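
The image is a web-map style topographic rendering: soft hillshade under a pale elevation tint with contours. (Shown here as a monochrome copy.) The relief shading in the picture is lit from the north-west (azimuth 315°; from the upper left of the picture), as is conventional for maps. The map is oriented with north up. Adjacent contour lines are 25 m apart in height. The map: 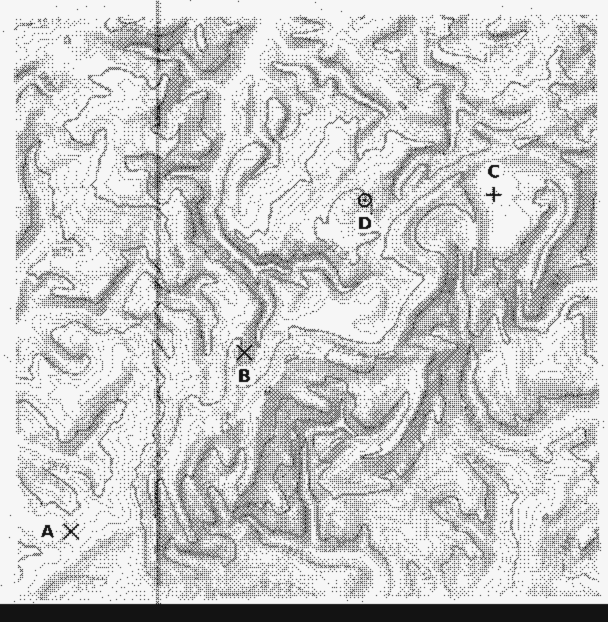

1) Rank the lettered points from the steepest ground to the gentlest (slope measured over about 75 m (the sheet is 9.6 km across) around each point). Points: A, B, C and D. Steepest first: B D A C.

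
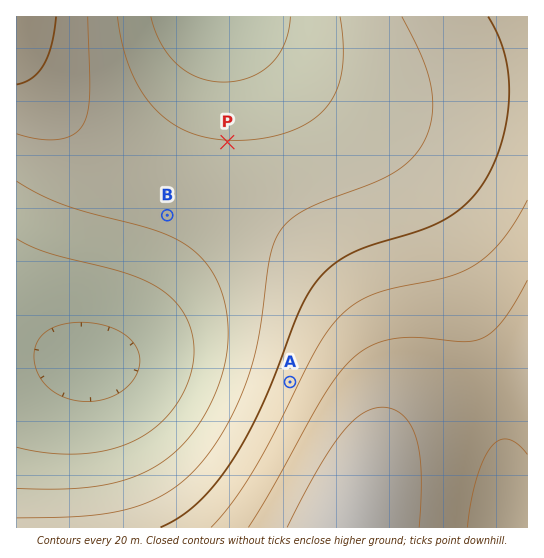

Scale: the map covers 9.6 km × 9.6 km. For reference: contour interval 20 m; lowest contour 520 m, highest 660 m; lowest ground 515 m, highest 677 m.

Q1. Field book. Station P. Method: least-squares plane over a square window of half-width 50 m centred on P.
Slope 1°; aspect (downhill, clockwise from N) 3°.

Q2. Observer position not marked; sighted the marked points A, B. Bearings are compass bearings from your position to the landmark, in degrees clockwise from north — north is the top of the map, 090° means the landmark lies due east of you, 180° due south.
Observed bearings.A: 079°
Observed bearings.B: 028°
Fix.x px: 54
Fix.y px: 428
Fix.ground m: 530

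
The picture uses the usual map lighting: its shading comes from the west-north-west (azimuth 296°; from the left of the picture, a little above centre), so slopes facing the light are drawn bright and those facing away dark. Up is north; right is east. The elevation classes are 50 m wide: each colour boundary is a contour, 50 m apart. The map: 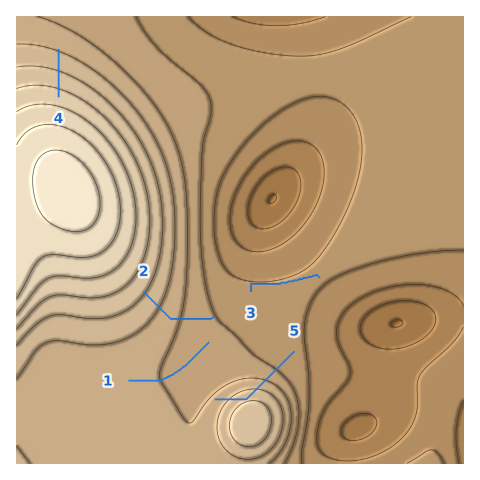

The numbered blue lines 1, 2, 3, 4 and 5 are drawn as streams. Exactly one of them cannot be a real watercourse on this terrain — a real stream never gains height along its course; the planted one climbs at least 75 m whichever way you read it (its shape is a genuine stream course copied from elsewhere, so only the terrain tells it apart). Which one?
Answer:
5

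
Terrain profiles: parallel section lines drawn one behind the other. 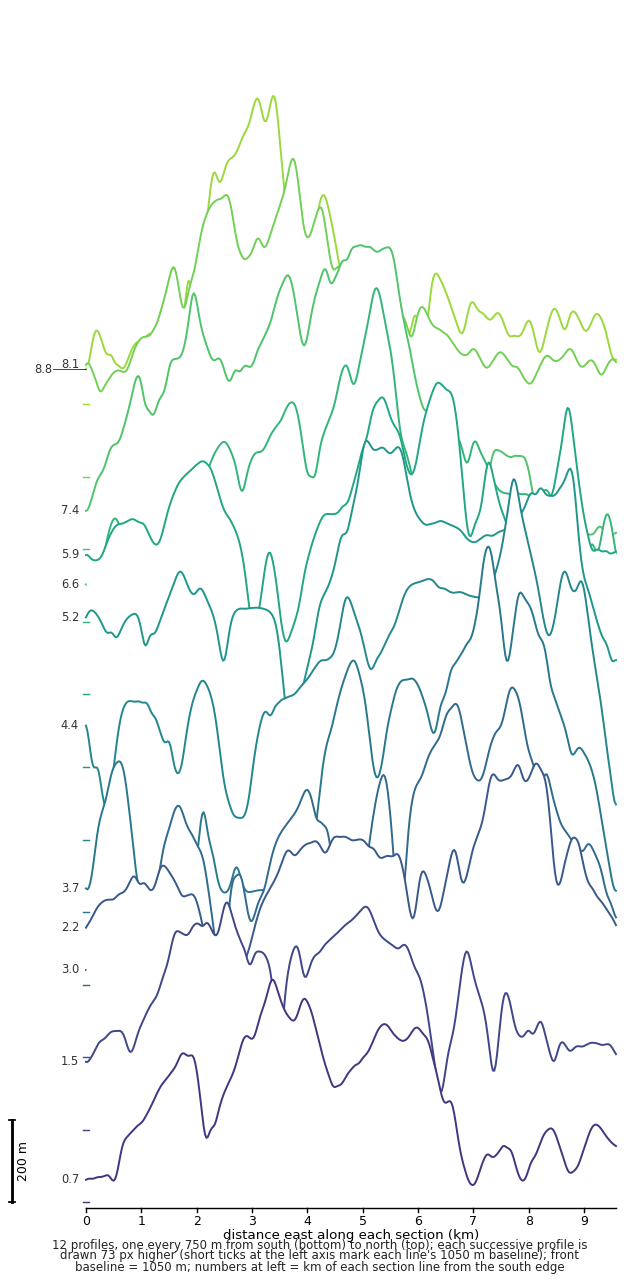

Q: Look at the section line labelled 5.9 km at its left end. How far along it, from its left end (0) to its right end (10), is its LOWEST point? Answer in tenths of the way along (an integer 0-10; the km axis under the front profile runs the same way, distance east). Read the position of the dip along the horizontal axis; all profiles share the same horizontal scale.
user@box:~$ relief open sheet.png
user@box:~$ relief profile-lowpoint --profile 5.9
4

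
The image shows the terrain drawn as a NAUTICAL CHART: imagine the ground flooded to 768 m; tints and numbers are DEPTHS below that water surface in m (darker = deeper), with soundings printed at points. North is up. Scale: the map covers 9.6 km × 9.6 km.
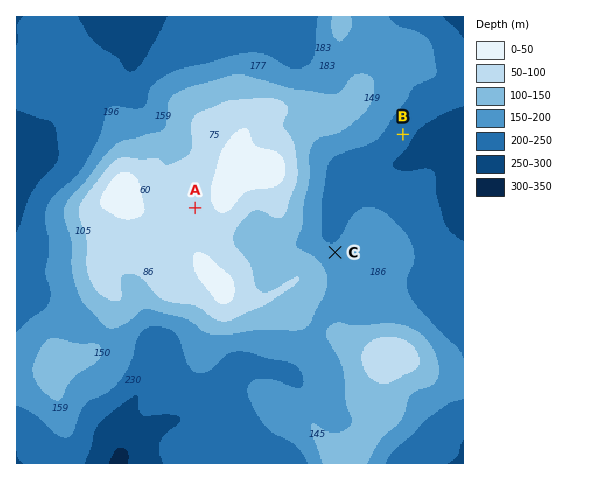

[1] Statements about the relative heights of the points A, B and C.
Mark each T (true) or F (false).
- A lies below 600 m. F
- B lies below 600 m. T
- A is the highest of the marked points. T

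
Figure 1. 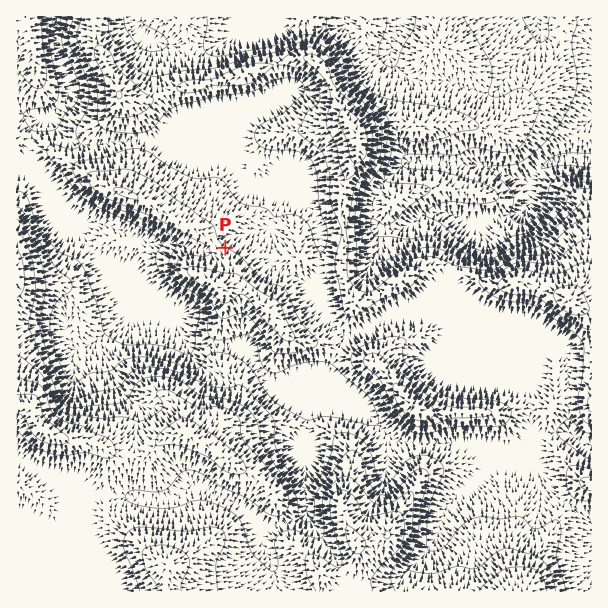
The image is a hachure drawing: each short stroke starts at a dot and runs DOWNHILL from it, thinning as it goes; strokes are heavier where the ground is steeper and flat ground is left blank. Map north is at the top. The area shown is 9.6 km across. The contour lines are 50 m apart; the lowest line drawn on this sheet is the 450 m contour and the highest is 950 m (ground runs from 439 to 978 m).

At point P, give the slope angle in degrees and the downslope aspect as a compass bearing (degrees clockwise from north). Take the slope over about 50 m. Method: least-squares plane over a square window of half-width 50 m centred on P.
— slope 8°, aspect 31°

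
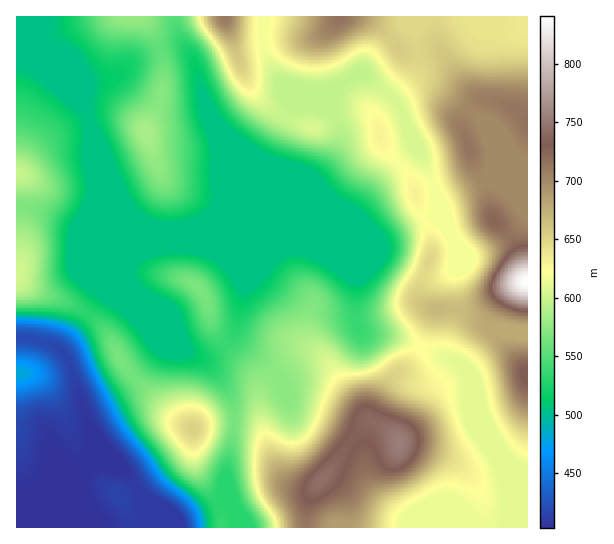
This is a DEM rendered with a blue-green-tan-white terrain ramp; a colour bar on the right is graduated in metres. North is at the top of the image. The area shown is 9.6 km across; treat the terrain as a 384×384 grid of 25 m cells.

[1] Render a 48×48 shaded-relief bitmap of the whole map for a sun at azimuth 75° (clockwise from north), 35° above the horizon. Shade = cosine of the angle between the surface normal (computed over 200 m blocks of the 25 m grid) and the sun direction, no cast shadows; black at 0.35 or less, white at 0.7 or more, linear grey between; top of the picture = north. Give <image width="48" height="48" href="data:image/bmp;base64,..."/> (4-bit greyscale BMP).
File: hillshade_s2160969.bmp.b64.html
<image width="48" height="48" href="data:image/bmp;base64,Qk32BAAAAAAAAHYAAAAoAAAAMAAAADAAAAABAAQAAAAAAIAEAAATCwAAEwsAABAAAAAAAAAAAAAAABEREQAiIiIAMzMzAERERABVVVUAZmZmAHd3dwCIiIgAmZmZAKqqqgC7u7sAzMzMAN3d3QDu7u4A////AKqqqqmZmqqXIVmpQAJquprN26qqqqqqqqqqqpmZqqqVImmWIBN5qprNy6qqqpmqqqqqqpmZqphjFIqEATV5qqrMy6qqqZmqqqqqqZmaqYUxN6pyAld4qqu7qquqmZq6qqqqqZmqqFISWsphFHh4mrupmbu6maq6qqqqmZqqhjETe9pSJYmHiruoibzLqqu6qaqqmaqpYxAUjNtjN6qGeKuoib3cy7uqmaqqmqqXQgAljNx0WLuWV5qYib3u3Muph6qpmql0IRJGnO2FasuWRXmYib3u7bqYd6qpmqhTESRnrf2We8uGRGeZms3u7bqGZqqpqpdCI0Z5rf2ni8qGVFaavN3u3Kl1VqqZqoUyNWiJve2Xm7qGVVac3d3dy6lkRZqqunQiR4mavduHmqmHZmes3cy7u6hTRaq8ymITaaqrvLl4mqmHd4mru7u7u6hDRbvNyEElm8u7u5h4mpmIiKqpmru7updDVrzdtyE3vdy6qYiJmZmIisyoebu7qYZEaLvLlRFZzcuql4iZiImJm92oeJqqmHVXmqqoYyN73bqpd4qYiImZvNyod3iZh2aJqoh2VEac26qoZ5uoeJmqvMuXZVaIh3iamWZlVnm8uqqXV6y5iJmqvMqGVFaJmImYd3d4iavLqqqWV725iJmavMqGRFeJqYdlVZmrvMuqqph1ac3KiIiJvMuGRGiqqXVDNKvN3LqqqYdni926mIiKzcuWRGmrqWQiRbze26qqmHeJvNyqmYibzLqYU0eruWMSRrzu2qqqmYmavMuqqZmru6qpdDWcuoQiV7ze2qqqqpqqu6qqqqqqqqqqhCOMyoU0aLze2qqqqqqqqqqqqqqqqqqqhSN7uWRGibveyqqqqqqqqqqqqqqqqqqpdCSLp0NYqrvNy6qqqpmZmqqqqqqqqqqYUzaalTR6u6u8y6qqqYiaqqqqqqqqqqmGQ0iqhDWbu5qrzLqql2iau6qqqqqqqph1RGmqdEerqpms3bqpdmirzLqqqqqqmHdmVXq5ZGiqqqrM3bqpZWm8zLqqqqqql2ZmZoqnVXmqqrzN3bqYVXq8zLqqqqmYdlZ3eJqWRYqqqrzMzLqWVorMzLqqqZh2ZmZ3ibqFNYqqqbzMzLqFVpvMzLqph2Zmd3d4m7p0Npuqmbu7vLl1V6vM3KqXZWZnmZd4q7lTR6upmLu7vLhlaKvN3Kl1VXiJqph4u6dDWaqpiKq7u6hmeavN25dEV5mqqpiJu5ZFeaqYmaq7uph3iZrN23Q0eqqqqZiauoZWiZmZmqu7qpiIiIrN2mImm7qqqZmaqXZ3iJmqqru6qpmZh3nNyEE4vLmZmZmph3eIiJqqqqqqqpmZh3nNxyBK3KiImqqYd4iYiauqqqqqqZiZl3nNpRFr24d4mqqXZ5mZmruqqqqqmYiJmInMgwKMynZnmruXaKqZq7qqqqqZmHeJiIq6YQStyXZ3iruYiaqaq6qqqqqZiHeImau4MBbOyXd3iauqqqqaqqqqqqqZh3d4maumECjfyXd3eJu7u6qqqqqqqg=="/>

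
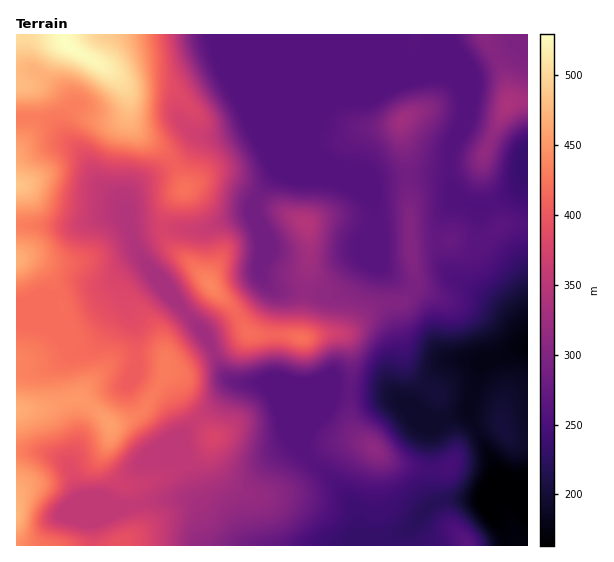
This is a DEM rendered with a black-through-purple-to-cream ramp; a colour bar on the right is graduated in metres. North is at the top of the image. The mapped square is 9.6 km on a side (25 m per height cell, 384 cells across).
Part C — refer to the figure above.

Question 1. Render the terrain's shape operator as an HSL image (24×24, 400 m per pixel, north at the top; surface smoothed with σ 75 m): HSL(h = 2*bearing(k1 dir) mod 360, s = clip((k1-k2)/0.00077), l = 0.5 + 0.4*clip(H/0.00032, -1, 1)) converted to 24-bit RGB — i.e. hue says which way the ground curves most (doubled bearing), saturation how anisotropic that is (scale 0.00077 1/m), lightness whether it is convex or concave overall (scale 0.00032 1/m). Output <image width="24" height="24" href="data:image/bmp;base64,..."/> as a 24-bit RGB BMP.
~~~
<image width="24" height="24" href="data:image/bmp;base64,Qk32BgAAAAAAADYAAAAoAAAAGAAAABgAAAABABgAAAAAAMAGAAATCwAAEwsAAAAAAAAAAAAAPuY4NMHqoHLjUyTMpo7JxaC9ooSQiGZ0blJ3lIhgfF9OgHVKjpVMYnZMXXlUYHdig4NmcYVeW4R8iWGaktKs2PPjXAaYfJqN7MeZDicMQ0wdd3tcTHM4kJg7rmplpm2Zc2WNknmKgnCUkI2gmJihfoScc5CfXWGLi3l1kZGCXIFqQIxnqeh8ZBoncTdqmINq1JWiz57fFUl/aG81ZZFGca2LmpFYf25Wfn5mgoZtbZ6YhpirnJevjoysgmGXdEllioFZhZRSeH9kh3lS19kiHkxCbX9/gH56kbKRvm+UaxyM0ISwNdEkM3ZannCYo3Spo22ViaRxUKNhT454kYxzk1RsgDldi115pnFsi9GcV5jQb2vM59DPS2u1RS9rlI1LhHUqakIpOl1folGV9t/RG1I6L2c5aGt9p2SUw7OffqluP3ZlV1Fygk2BmnWqeXOvzurnzfPuMDCjT0CB582/rSe1ejyQkr22n3+ij4WlVFaMQI6Q8O7W4HzoPJ6CJlgxQq96qabG2brLUn+vSz1zbn2BXISUhryTluakpz1eUiRBXWlHjrs4kSWFkLmrdY+ZlI3CmoG7knG8d9jEZrOix07M4ZLLonS7Fs5RMsWrv6HHyi68a1B9f4B/WHl4wNdyZI00UyU0dFFil4hxapdjUV57o6eHjHCBfXpXZWuNjH2lv5CGaGtBNlVYzXl9s42s3fPQCigpLiQFVD0WeGNJdXcsVXpU18Jbi3hFVzRYVKJUdaeanICcVW2HjJaBlYKSe4xzZIdkWXNSmolgvYWmOEZ/sLF4pdKr6sG1MgAz73QqN0cRKR0K5PwZBS4Knc8TZ5I7QE92msWBQm9mgXhZcHZbaIlghpB1jneRjmt+i310ZZh+eZZ6VkuUir6SuuazXw1UWQRs79zm2M3+y9P/1tv1qZT/0PL5U2G6OWF1tcFtSDFNjIdGU3tHYJFWZ31bfnZqgHV1h6V/aoyNfn1uYVhzht6RxylHMwAcKIoqt/y/ec7xa4Tg15y4rUra2n/K5l/QfEmst6SFQDt9nrSpgqmvZpmUZ2x1ZoFWdoJxlLCBY2B1fm2Ae7+UfcI3MwAj0EeAzP/hnP7ONxM8NiARkHQYY1Qsho5OlHKsm3nL0Jm/ZIzFip+8pHOKfGVwZG10Y6deUZpql5djbn9fW5d/hL5vPw0uWBFe0vng7vrQKT4UIwsom26Hs6J5ZrqRaaWjclR+bThU0a5rXaSHc0hZoG9vkoORZ2SFwbLTeqK7bnu+q5vAdKqfbildeByOvvvzkdnR8rm3tkXXESRPgVJs0cF9ZrBOWVBFdFZbTTty3uiwcD6DcoiUf4SZmH+GdmiEm4dRsbNVPV5OkYpeplhwWCh4eMqLX60sVlskkdRN6F+wOBFYfEBPydybqa5xRlVpZXl+Ojp05+qrP0OGnZiqZWKXsIKce3adh4o6j75LR3p3VHtWdl9bST9wu3dhpmVAea5HVtwhRBk4RCCNxuvw2+Tw0Z7gdGG/VlKQRESF4uSqTGJ6doZlflxtf556f32hr7/PqbWJSHd6W1h2dVleQUxgbHSh2cfVz77Rq7eENUhlGLKdUbw3bF8omE4sjTxMelx9VHWPycuIjGONb0txo3RBQKs3YHdshqK12bDPjVS0WDJhhWFMVV9BMIM1cMtpu5u11a/KgKDKKzN/clhNfntlgHpsgHpxdV1uhYZZrbxkZm+DUjCG4qqhWNJiOlRspqpsgXpJky9VaiZcqXZmdrGOauO7YMyndYhVsMSCjlefYydtf3+Af3+AimuGkXN9cV59oYVdnr1zXoNrI0dx5Ka967GQGi80pF1Ul1RwjTyYbnzLrabMteC3Ys6fYS1itJxGft5vRBtUfGR+f3+Af3+AanSGjX+haVm/zaHZxLaXeotvMnF2Ik5r/9HMSSlecXsyWo9FT4+KbT1TpX9E3u2mPYVtNy1uyvTVi1DEWh1mf3+Af4B/f3+AcYJ+X5RdN31mWce878zs1rjgQT2hGS1X7sy/y5jsmJ/OuGirTyo7bEs3gt6O0evGXkKfTs3EhdF6RhBEfmN+gIB/gIB/gIB/f4B/f4B+eX95Pnk4VXYjq3Yzk0NyJjBdqdtzg7OOZkQ7nTRJVFG4t/TxsNzUvbqLi1mSYcV8hj58WSdkf3+AgIB/gIB/gIB/gIB/gIB/gIB/f4B/f4B9f4B5gHl8WChdguNpf3VdWk+8j5vFm+C/RKFWnYBLr5ZdlZRvh69UMR9AZVZ6f3+AgIB/gH9/f4B/f3+Af4CAgH9/f3+Ain16eoCBcEOHfYLMdLh1f25y"/>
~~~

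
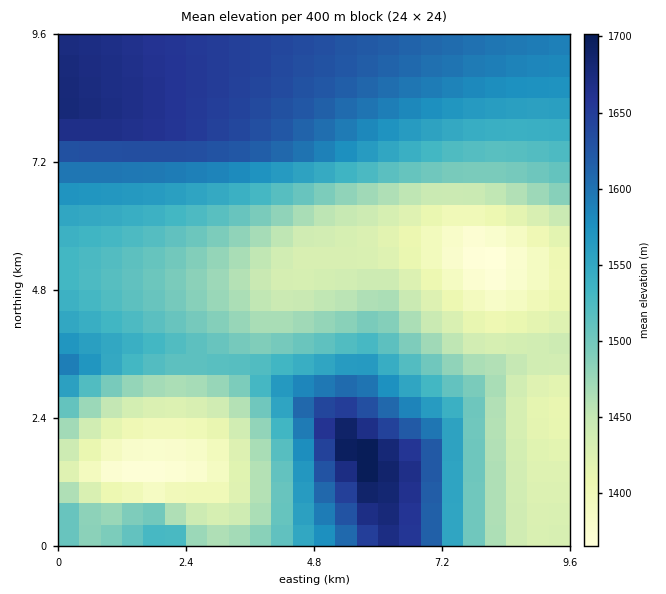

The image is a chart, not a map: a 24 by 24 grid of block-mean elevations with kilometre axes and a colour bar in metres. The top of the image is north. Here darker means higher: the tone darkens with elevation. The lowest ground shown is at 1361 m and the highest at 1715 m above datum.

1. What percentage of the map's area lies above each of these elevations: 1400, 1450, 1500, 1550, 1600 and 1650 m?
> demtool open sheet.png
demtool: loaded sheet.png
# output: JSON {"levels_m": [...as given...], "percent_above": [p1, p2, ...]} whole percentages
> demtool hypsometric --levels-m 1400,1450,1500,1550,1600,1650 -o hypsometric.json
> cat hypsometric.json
{"levels_m": [1400, 1450, 1500, 1550, 1600, 1650], "percent_above": [93, 74, 57, 38, 23, 10]}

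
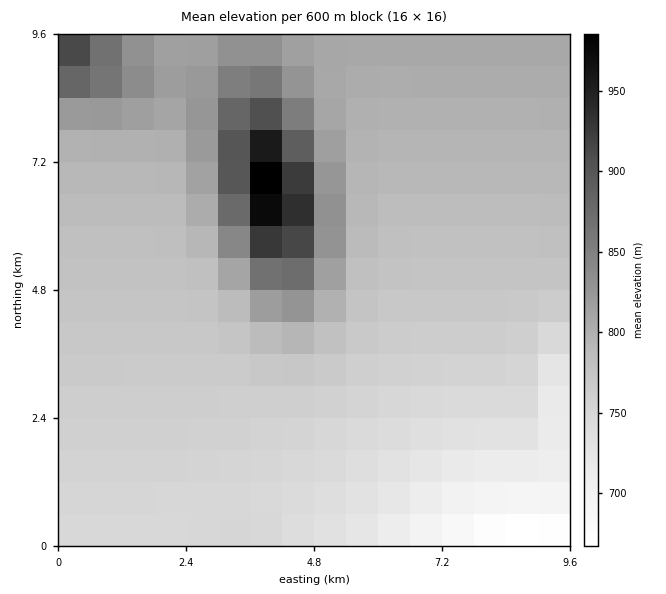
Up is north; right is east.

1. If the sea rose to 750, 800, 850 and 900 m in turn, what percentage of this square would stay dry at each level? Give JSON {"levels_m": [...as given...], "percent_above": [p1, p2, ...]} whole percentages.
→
{"levels_m": [750, 800, 850, 900], "percent_above": [80, 27, 8, 4]}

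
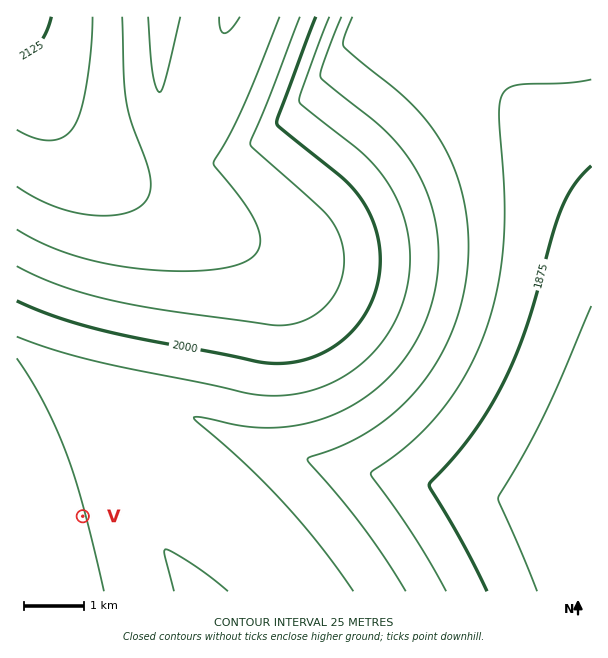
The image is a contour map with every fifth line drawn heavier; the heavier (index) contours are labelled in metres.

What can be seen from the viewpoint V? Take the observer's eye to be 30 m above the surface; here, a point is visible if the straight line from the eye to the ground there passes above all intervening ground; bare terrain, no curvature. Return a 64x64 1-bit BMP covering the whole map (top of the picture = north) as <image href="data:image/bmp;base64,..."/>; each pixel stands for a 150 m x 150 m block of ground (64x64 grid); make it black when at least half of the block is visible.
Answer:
<image width="64" height="64" href="data:image/bmp;base64,Qk0+AgAAAAAAAD4AAAAoAAAAQAAAAEAAAAABAAEAAAAAAAACAAATCwAAEwsAAAIAAAAAAAAA////AAAAAAD/////8AAAAP/////gAAAA/////8AAAAD/////wAAAAP////+AAAAA/////wAAAAD////+AAAAAP////wAAAAA/////AAAAAD////4AAAAAP////AAAAAA////4AAAAAD////AAAAAAP///4AAAAAA////AAAAAAD///wAAAAAAP//+A//wAAA///wf//AAAD//8P//4AAAP//n///AAAA//////8AAAD//////gAAAP/////+AAAA//////wAAAD/////+AAAAP/////4AAAA//////AAAAD/////8AAAAP/////gAAAA/////+AAAAD/////wAAAAP////+AAAAA/////wAAAAD////+AAAAAP////wAAAAA////8AAAAAD////AAAAAAP///gAAAAAA///4AAAAAAD//+AAAAAAAP//gAAAAAAA//4AAAAAAAD/+AAAAAAAAP/wAAAAAAAA/8AAAAAAAAD/gAAAAAAAAP8AAAAAAAAA/gAAAAAAAAD8AAAAAAAAAPgAAAAAAAAA+AAAAAAAAADwAAAAAAAAAPAAAAAAAAAA8AAAAAAAAADwAAAAAAAAAOAAAAAAAAAA4AAAAAAAAADgAAAAAAAAAOAAAAAAAAAAwAAAAAAAAADAAAAAAAAAAIAAAAAAAAAAAAAAAAAAAAAAAAAAAAAAAA=="/>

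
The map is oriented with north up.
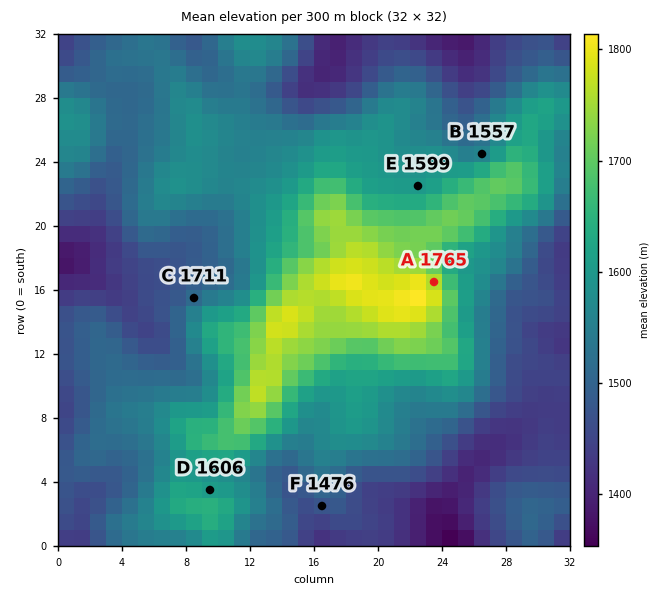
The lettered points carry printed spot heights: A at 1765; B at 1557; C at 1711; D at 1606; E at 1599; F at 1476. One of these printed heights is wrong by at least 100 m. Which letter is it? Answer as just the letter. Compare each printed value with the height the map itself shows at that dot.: C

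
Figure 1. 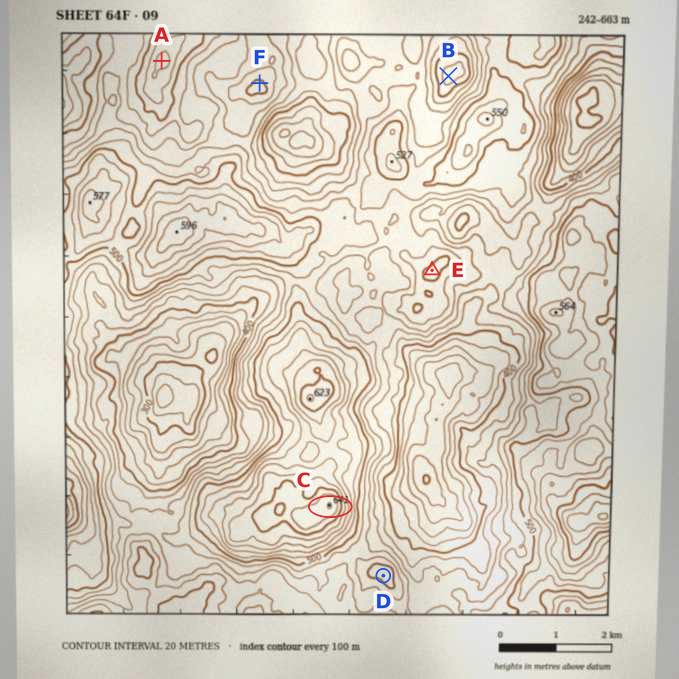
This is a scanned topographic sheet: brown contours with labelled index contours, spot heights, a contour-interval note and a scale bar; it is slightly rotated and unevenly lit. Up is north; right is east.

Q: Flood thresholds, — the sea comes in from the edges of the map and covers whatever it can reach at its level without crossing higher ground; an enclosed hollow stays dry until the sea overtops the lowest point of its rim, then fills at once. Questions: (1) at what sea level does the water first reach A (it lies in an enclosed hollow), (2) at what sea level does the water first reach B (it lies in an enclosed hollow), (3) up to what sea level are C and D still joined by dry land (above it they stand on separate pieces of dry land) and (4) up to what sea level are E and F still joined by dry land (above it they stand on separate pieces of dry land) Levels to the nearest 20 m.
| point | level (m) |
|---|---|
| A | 380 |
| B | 420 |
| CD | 480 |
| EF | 460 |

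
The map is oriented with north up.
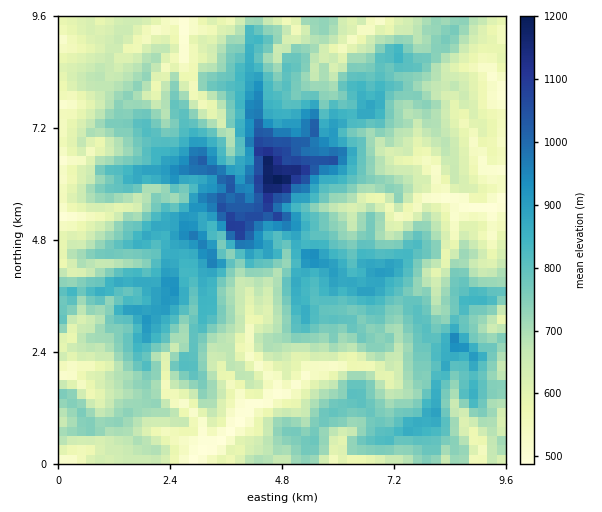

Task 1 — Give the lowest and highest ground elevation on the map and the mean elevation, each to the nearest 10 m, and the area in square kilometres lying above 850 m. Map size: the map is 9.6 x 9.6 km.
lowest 490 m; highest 1220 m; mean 730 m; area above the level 15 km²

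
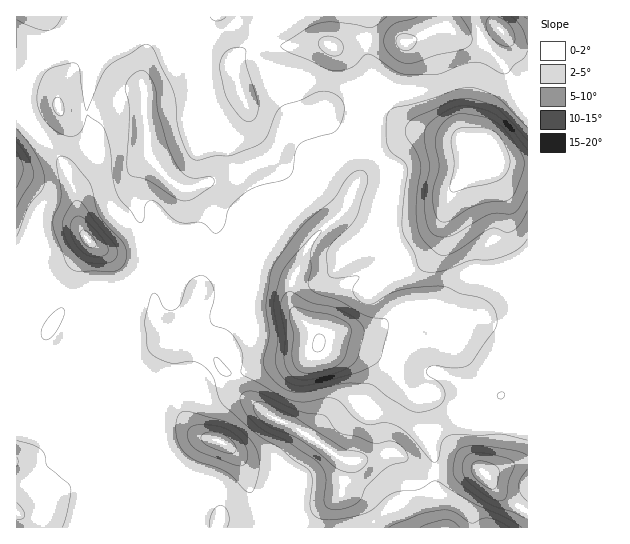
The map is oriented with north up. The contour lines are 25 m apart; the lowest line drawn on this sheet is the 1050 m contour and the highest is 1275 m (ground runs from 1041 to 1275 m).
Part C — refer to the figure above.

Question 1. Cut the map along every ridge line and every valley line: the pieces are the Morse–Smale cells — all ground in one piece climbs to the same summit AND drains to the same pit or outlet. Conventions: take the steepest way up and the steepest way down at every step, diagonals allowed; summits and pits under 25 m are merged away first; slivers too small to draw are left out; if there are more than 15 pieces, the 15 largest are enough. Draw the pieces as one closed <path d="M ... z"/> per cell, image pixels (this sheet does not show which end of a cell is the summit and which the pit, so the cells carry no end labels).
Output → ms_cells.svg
<path d="M369 105l-5 20-4 52-15 32-32 29-12 21-10 27 0 17 5 11 19 17 4 12 50 9 22 9 7 0 15-18 45 0 5-9 0-11 23 0 20 6 21-1 1-162-35-6-30-19-50-13-26-16z"/><path d="M106 356l-15 0-8 3-11 10-15 20-11 6-30 6 0 112 11 8 2 7 104 0 0-7 7-12 15-11 0-35 16-6 28-18 8-1-9-3-10-10-8-14-27-22-11-17z"/><path d="M159 16l-36 1-24 34-6 12-5 26-1 22 6 1 14-5 19-12 16 0 2 2 0 18 4 20 0 19 17 23 17 11 11 0 16-7 21-2 19-12 21-10 5-4 9-23 8-7-8-26-13-27 1-24-13-3-14 6-10 9-3 5 1 8-3-3-33 1-1-4-7-8-17-12z"/><path d="M493 16l-124 0-2 39 5 19 0 23 38 30 51 13 24 13 5 6 11 4 26 2 1-116-14-5-18-19z"/><path d="M362 104l-39 4-16 11-18 6-5 5-9 23-5 4-21 10-19 12-21 2-16 6 6 1 6 6 11 28-3 25-7 21 8 3 17 0 12-7 8-1 18 4 24 12 2-2 14-34 36-34 15-32 4-52 4-16-1-4z"/><path d="M486 323l-23 0 0 11-4 8-4 2-42-1-14 16-3 11 9 19 18 16 2 8 2 22 8 23 0 13 16 1 15-3 16 2 19 24 26 16 1-182-22 0z"/><path d="M326 343l-7 0-8 10-10 6-38 6-25 8-9 0-7-5-7 5 15 19 24 11 16 13 31 15 40 28 14 2 39-9 25 16 15 4 1-14-8-23-2-22-5-12-7-5-12-13-5-13 3-8-16-3-14-7z"/><path d="M138 93l-12 2-19 12-20 6 6 22-1 11-7 12-16 16 7 21 4 32 5 10 9 8 15 7 18 0 23-5 11 0 8 12 13-3 23 12 7-15 4-22 0-9-4-13-7-15-6-6-17 0-8-4-10-9-15-18-5-42 0-18z"/><path d="M17 107l0 266 19-20 17-31 13-15 16-2 20-6 13-1 0-21-4-16-26-24-5-10-5-37-12-28z"/><path d="M214 372l-18 14-11 19 0 10 4 10 9 10 29 10 12 12 6 14 4 18 12 24 1 15 37 0 6-9 36-25 6-21 0-11-46-31-31-15-16-13-24-11z"/><path d="M251 263l-8 1-12 7-17 0-8-3-7 26-11 23-19 20 1 7 20 1 5 3 19 24 8-4 7 5 9 0 25-8 38-6 10-6 8-8 0-7-4-7-19-17-4-7-1-21 2-7-24-12z"/><path d="M213 439l-14 0-28 18-16 6 0 35-15 11-7 12 1 7 127 0 2-2-3-17-11-20-4-18-6-14-12-12z"/><path d="M394 452l-5 0-18 7-16 2-9-1 1 13-6 21-36 25-5 8 142 1-3-31-4-12 0-12-18-6z"/><path d="M135 300l-20 1-2 12-9 20-4 17-5 5 16 2 31 15 11 17 20 15 14 19-2-18 11-19 15-11 2-5-18-22-5-3-20-1-5-13-9-13-1-12-9-5z"/><path d="M326 44l-54 2-1 24 10 20 12 34 20-8 10-8 30-4 14 1 2-2 2-22-7-15-10-9z"/>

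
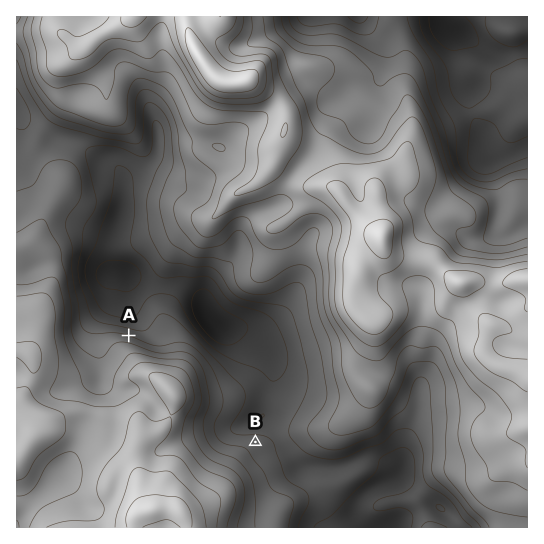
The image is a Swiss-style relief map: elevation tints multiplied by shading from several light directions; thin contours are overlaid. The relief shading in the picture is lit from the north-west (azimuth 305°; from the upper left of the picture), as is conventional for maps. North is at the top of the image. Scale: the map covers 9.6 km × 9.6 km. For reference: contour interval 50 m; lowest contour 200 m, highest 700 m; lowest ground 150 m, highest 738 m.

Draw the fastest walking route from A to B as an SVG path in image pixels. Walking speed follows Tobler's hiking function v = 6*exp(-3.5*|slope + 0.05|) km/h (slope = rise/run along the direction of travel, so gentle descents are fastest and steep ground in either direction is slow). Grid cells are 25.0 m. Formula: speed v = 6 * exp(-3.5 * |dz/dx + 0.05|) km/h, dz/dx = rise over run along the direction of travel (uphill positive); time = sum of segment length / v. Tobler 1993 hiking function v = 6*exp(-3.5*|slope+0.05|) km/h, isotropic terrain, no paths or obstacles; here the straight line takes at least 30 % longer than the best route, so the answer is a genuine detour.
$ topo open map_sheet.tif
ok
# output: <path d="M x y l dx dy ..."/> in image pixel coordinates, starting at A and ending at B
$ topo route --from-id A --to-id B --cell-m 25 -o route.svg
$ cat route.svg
<path d="M129 335l26 14 31 0 8 4 13 13 11 21 8 8 5 11 0 20 2 3 4 4 18 9"/>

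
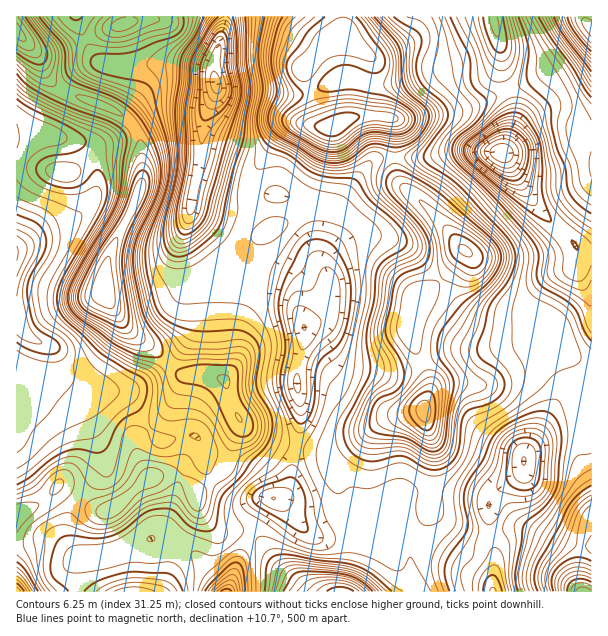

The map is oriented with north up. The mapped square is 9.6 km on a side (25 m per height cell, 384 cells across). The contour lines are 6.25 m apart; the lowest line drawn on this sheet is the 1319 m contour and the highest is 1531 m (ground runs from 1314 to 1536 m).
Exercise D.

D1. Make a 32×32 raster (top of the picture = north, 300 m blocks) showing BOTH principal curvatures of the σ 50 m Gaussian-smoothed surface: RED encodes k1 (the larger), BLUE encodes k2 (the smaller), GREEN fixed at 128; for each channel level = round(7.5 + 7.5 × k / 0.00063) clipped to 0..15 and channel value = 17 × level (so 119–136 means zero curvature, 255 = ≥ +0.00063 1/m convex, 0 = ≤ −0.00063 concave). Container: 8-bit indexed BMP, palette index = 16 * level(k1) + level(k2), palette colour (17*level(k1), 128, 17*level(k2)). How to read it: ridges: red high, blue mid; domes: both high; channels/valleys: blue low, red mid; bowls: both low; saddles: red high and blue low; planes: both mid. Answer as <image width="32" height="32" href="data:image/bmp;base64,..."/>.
<image width="32" height="32" href="data:image/bmp;base64,Qk02CAAAAAAAADYEAAAoAAAAIAAAACAAAAABAAgAAAAAAAAEAAATCwAAEwsAAAABAAAAAAAAAIAAABGAAAAigAAAM4AAAESAAABVgAAAZoAAAHeAAACIgAAAmYAAAKqAAAC7gAAAzIAAAN2AAADugAAA/4AAAACAEQARgBEAIoARADOAEQBEgBEAVYARAGaAEQB3gBEAiIARAJmAEQCqgBEAu4ARAMyAEQDdgBEA7oARAP+AEQAAgCIAEYAiACKAIgAzgCIARIAiAFWAIgBmgCIAd4AiAIiAIgCZgCIAqoAiALuAIgDMgCIA3YAiAO6AIgD/gCIAAIAzABGAMwAigDMAM4AzAESAMwBVgDMAZoAzAHeAMwCIgDMAmYAzAKqAMwC7gDMAzIAzAN2AMwDugDMA/4AzAACARAARgEQAIoBEADOARABEgEQAVYBEAGaARAB3gEQAiIBEAJmARACqgEQAu4BEAMyARADdgEQA7oBEAP+ARAAAgFUAEYBVACKAVQAzgFUARIBVAFWAVQBmgFUAd4BVAIiAVQCZgFUAqoBVALuAVQDMgFUA3YBVAO6AVQD/gFUAAIBmABGAZgAigGYAM4BmAESAZgBVgGYAZoBmAHeAZgCIgGYAmYBmAKqAZgC7gGYAzIBmAN2AZgDugGYA/4BmAACAdwARgHcAIoB3ADOAdwBEgHcAVYB3AGaAdwB3gHcAiIB3AJmAdwCqgHcAu4B3AMyAdwDdgHcA7oB3AP+AdwAAgIgAEYCIACKAiAAzgIgARICIAFWAiABmgIgAd4CIAIiAiACZgIgAqoCIALuAiADMgIgA3YCIAO6AiAD/gIgAAICZABGAmQAigJkAM4CZAESAmQBVgJkAZoCZAHeAmQCIgJkAmYCZAKqAmQC7gJkAzICZAN2AmQDugJkA/4CZAACAqgARgKoAIoCqADOAqgBEgKoAVYCqAGaAqgB3gKoAiICqAJmAqgCqgKoAu4CqAMyAqgDdgKoA7oCqAP+AqgAAgLsAEYC7ACKAuwAzgLsARIC7AFWAuwBmgLsAd4C7AIiAuwCZgLsAqoC7ALuAuwDMgLsA3YC7AO6AuwD/gLsAAIDMABGAzAAigMwAM4DMAESAzABVgMwAZoDMAHeAzACIgMwAmYDMAKqAzAC7gMwAzIDMAN2AzADugMwA/4DMAACA3QARgN0AIoDdADOA3QBEgN0AVYDdAGaA3QB3gN0AiIDdAJmA3QCqgN0Au4DdAMyA3QDdgN0A7oDdAP+A3QAAgO4AEYDuACKA7gAzgO4ARIDuAFWA7gBmgO4Ad4DuAIiA7gCZgO4AqoDuALuA7gDMgO4A3YDuAO6A7gD/gO4AAID/ABGA/wAigP8AM4D/AESA/wBVgP8AZoD/AHeA/wCIgP8AmYD/AKqA/wC7gP8AzID/AN2A/wDugP8A/4D/AKdkdoaGhpeXp5bGkpOXlqe32Mqmg3WXh3aWcpent9jZpXV2dnaGhnaXhqamgpe3x6aEkoOFh5eGdpeElZeXp6aGh3Z2hYSGd4aGhqiVpqaFc4SFh4eHh5eHhoWFhoampYZ2dpanl4R2dpWml5enl3V1h4d3h4eHmJiWlZeXh5fHyKeGlrjZl3V1p7h2lpaFhoeYh4eHd4eYp3V1l5aWh7mXt6iWhpbHp5W3uIWEY3R2h5eHh3d3h5emZYWWdXWWlnaXuZd2dZe5p5eFyJeWl4WYiIaGhnaFlZaGloVkdqeGdoWXl4aGl4aGl3WmpoaGhYiHhpaGZJXHppiXZWSGuId3h4aGhoeYhnWGdZe4uJWVl4aWuKeFuOiVhpZlZISnh4eHh4d2h5eWl3Z2l7m5l4OWh5a4p7bJyHN1l5eWlZeIh3eHh3eGdpanh4anx4aXcoWXdZeop8nIg4aYl5eWh4h3d3eHh3Z1daeYl6i3ZZZhlpd2hYV1p8ilp6mWh4d3h5enloeFdIWVtqe4qMiGl4KXmIZ2dpalpoaGh4aHh4eHhnR0hYSWt8emdYZ2p6eYk4WHlpaHp6eGdnZ2d4eHiKeCloWDlcjXtpaGh4eXl6hzdXWGl6mol4eHh4Z3h4iYhoSYssnI6Ld0ZHaHh4eXlnSHdXaGl6eXh5eGdXeHmKiVlpez67nIl3N2h4eHh5eWdZd1dnaHqJiHlqaEhZaXh5SXmIK36NeGc5aXh4eHh5eGh3WGhqepp5WGyaiUhnVldHWXhYL494V0lKanl4eHl4Z2hZeWlYaEpqjJyraXloZ1dYWWgbX3pYODg6enh4eYh3Z2h4d2ZHSnyMmolpeWhHWHhpeFcPf3lIJgdaaXiJinl5eHdnR1pte3l4WHhYOEl4iHhoZylPfIg3B0p6eGdoaHh3aFhrfYt5eGp5aClJiIh4aXl3Ny+PmngISXuId2hoaFdZa42LiYh7i2kpOYmJiXuLmnhITX+MiAcobIl3Z0k6STg6a1dYXGpXFihZaWl4aGhoaGdcfXuIGChaelgnOnyadSgqGClLFQQENkp6iXh4Z0hHR05ri3g4KFlrTH6PjZ2KSm2baFxbZyY4W3qIiFhIaXt+fYlbZzgoOWuNrIqKjY9/j758W32MWTlaaXhpaXx+jot5WWx5WCUXSVpKSUhZaFpJWFlIeXtrWWl3aEqMe1lXSEhpfIp3FwlpanyJd1dYW1lWR2l3aGlaiHdYW32Kd0ZIWFhrakYJComLm5p4eHqMmWdIeYmIWEp4VzlvnYpqSml4Z2pteCUKaXqJeXmJi3qKWWl4eYc3SWhIXI2IV0hafZyLe5ybVwpZaomIiYuciFhJeYh5dyhZeFuPk="/>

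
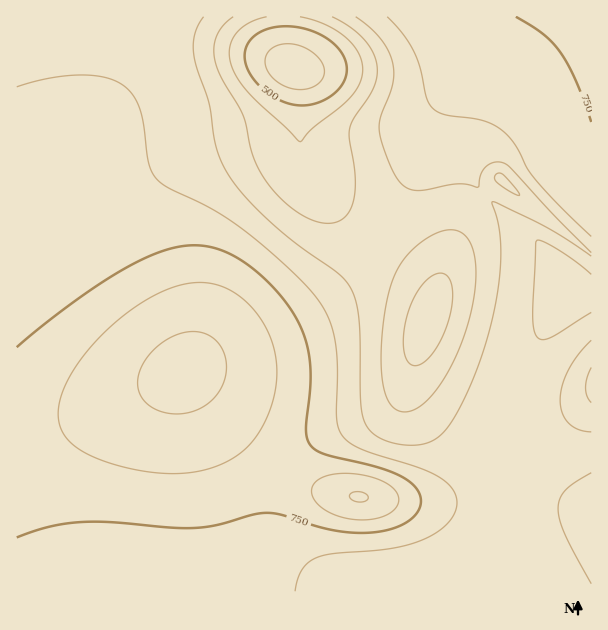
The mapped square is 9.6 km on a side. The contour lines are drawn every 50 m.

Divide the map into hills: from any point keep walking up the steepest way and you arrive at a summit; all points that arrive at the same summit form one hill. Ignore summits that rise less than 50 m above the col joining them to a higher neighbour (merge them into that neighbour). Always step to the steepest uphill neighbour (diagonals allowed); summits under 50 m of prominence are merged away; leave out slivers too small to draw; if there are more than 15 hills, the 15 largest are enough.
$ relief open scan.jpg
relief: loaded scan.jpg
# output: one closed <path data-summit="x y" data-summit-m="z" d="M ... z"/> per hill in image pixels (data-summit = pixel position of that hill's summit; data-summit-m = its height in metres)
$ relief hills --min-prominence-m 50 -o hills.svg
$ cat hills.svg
<path data-summit="185 371" data-summit-m="864" d="M282 16l-266 1 0 574 347 1-43-12-29-15-9-10-11-19-3-18 2-18 8-24 6-9 19-19 23-14 49-18 15-8 13-16 8-22 1 20 6 14 9 12 47 45 10 16 6 20 0 22-8 26-16 25-20 21 145 1 1-337-92-75-18 15-14 20-16 31-17 52-5-14-17-16-27-18-38-30-17-19-17-24-13-30 0-64-1-8-12-10-2-5z"/><path data-summit="591 17" data-summit-m="772" d="M591 16l-308 1 3 43 2 5 12 10 1 8-1 57 4 16 10 21 28 36 26 23 52 38 10 10 5 14 17-52 16-31 14-20 18-15 92 74z"/><path data-summit="359 497" data-summit-m="853" d="M411 370l-8 22-13 16-15 8-39 14-24 12-9 6-19 19-6 9-8 24 0 30 4 13 8 12 18 16 33 13 32 8 81 0 20-22 14-19 10-32 0-22-3-12-13-24-47-45-9-12-6-14z"/>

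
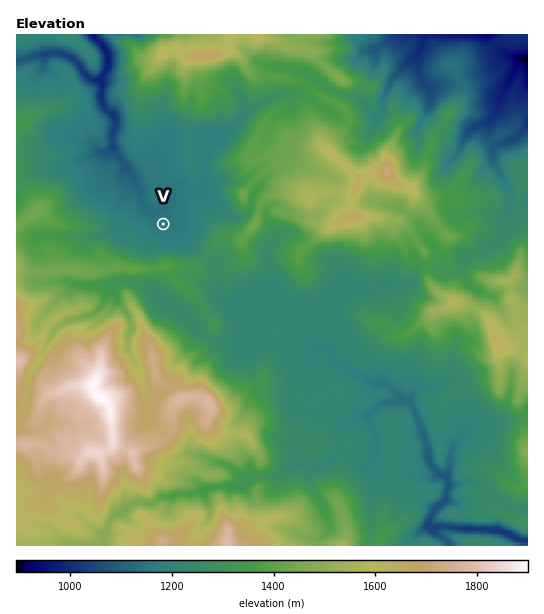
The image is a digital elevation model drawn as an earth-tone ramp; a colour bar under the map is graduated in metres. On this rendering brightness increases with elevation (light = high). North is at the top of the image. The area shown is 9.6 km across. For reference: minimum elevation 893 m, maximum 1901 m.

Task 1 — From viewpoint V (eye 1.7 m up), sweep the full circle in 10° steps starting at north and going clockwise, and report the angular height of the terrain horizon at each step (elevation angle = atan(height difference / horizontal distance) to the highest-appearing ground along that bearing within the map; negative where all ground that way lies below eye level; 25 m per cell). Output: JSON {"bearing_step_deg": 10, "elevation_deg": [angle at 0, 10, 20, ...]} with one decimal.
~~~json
{"bearing_step_deg": 10, "elevation_deg": [7.9, 8.9, 7.7, 5.6, 4.4, 6.9, 6.2, 9.4, 8.5, 9.3, 9.2, 8.3, 7.1, 6.8, 8.9, 11.0, 13.0, 15.6, 15.8, 14.3, 14.1, 14.3, 13.3, 11.7, 10.0, 8.5, 5.8, 6.5, 6.3, 3.3, 2.6, 2.7, 1.6, 0.6, 0.5, 4.6]}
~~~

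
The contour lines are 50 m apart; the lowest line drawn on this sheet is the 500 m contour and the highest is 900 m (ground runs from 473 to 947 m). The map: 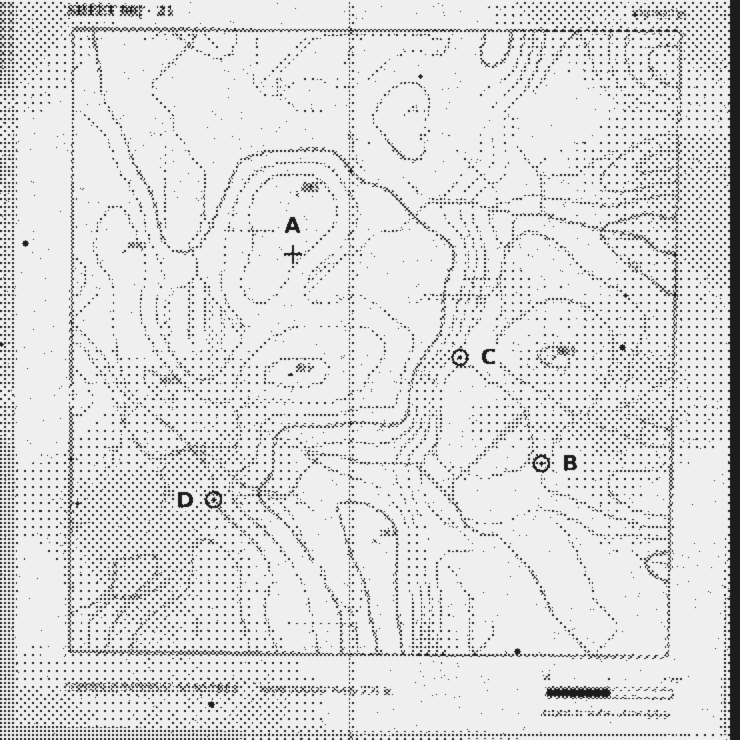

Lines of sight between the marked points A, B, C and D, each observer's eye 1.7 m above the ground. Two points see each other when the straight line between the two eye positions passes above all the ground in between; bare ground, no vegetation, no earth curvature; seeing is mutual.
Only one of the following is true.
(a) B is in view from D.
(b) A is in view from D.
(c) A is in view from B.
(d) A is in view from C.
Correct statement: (a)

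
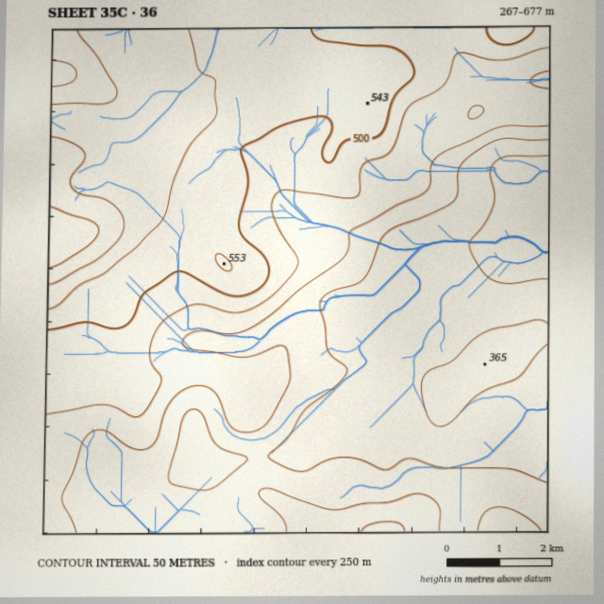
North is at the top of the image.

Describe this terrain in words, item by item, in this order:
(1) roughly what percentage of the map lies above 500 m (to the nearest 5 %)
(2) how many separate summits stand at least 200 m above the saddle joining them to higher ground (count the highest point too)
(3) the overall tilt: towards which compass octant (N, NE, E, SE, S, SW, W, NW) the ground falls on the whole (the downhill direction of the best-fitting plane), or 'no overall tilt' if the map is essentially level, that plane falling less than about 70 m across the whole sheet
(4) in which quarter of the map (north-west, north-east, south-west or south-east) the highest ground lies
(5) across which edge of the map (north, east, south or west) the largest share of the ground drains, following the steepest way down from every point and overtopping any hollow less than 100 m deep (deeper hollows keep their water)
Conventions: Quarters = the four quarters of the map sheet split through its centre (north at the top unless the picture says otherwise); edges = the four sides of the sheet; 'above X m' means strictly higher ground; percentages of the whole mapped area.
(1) About 30 % of the map lies above 500 m.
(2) There is 1 summit with 200 m or more of prominence.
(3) Overall the map slopes down towards the south-east.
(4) Look to the north-west quarter for the highest ground.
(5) Drainage is mainly to the east: more ground falls towards that edge than towards any other.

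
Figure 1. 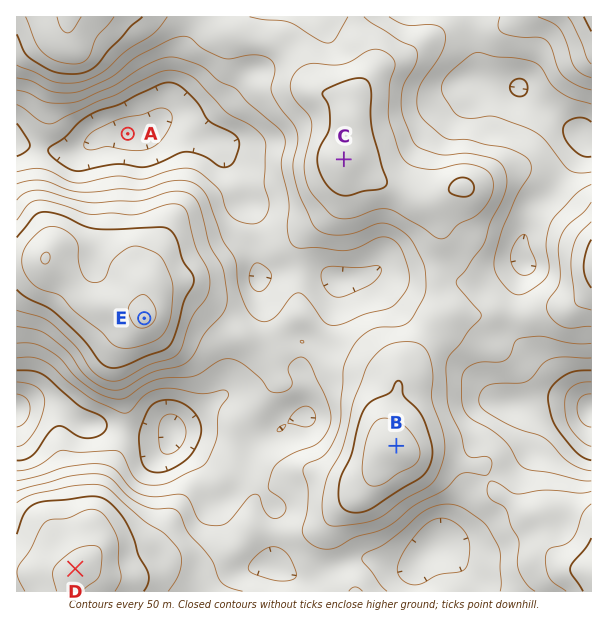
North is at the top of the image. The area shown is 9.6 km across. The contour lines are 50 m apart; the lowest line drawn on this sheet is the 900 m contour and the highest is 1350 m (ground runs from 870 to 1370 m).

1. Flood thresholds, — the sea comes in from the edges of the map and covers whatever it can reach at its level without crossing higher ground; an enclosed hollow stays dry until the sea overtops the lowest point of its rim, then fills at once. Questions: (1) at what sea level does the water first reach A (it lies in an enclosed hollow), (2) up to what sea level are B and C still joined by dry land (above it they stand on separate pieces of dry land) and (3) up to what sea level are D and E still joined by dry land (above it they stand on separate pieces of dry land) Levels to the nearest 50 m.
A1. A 1000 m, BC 1150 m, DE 1100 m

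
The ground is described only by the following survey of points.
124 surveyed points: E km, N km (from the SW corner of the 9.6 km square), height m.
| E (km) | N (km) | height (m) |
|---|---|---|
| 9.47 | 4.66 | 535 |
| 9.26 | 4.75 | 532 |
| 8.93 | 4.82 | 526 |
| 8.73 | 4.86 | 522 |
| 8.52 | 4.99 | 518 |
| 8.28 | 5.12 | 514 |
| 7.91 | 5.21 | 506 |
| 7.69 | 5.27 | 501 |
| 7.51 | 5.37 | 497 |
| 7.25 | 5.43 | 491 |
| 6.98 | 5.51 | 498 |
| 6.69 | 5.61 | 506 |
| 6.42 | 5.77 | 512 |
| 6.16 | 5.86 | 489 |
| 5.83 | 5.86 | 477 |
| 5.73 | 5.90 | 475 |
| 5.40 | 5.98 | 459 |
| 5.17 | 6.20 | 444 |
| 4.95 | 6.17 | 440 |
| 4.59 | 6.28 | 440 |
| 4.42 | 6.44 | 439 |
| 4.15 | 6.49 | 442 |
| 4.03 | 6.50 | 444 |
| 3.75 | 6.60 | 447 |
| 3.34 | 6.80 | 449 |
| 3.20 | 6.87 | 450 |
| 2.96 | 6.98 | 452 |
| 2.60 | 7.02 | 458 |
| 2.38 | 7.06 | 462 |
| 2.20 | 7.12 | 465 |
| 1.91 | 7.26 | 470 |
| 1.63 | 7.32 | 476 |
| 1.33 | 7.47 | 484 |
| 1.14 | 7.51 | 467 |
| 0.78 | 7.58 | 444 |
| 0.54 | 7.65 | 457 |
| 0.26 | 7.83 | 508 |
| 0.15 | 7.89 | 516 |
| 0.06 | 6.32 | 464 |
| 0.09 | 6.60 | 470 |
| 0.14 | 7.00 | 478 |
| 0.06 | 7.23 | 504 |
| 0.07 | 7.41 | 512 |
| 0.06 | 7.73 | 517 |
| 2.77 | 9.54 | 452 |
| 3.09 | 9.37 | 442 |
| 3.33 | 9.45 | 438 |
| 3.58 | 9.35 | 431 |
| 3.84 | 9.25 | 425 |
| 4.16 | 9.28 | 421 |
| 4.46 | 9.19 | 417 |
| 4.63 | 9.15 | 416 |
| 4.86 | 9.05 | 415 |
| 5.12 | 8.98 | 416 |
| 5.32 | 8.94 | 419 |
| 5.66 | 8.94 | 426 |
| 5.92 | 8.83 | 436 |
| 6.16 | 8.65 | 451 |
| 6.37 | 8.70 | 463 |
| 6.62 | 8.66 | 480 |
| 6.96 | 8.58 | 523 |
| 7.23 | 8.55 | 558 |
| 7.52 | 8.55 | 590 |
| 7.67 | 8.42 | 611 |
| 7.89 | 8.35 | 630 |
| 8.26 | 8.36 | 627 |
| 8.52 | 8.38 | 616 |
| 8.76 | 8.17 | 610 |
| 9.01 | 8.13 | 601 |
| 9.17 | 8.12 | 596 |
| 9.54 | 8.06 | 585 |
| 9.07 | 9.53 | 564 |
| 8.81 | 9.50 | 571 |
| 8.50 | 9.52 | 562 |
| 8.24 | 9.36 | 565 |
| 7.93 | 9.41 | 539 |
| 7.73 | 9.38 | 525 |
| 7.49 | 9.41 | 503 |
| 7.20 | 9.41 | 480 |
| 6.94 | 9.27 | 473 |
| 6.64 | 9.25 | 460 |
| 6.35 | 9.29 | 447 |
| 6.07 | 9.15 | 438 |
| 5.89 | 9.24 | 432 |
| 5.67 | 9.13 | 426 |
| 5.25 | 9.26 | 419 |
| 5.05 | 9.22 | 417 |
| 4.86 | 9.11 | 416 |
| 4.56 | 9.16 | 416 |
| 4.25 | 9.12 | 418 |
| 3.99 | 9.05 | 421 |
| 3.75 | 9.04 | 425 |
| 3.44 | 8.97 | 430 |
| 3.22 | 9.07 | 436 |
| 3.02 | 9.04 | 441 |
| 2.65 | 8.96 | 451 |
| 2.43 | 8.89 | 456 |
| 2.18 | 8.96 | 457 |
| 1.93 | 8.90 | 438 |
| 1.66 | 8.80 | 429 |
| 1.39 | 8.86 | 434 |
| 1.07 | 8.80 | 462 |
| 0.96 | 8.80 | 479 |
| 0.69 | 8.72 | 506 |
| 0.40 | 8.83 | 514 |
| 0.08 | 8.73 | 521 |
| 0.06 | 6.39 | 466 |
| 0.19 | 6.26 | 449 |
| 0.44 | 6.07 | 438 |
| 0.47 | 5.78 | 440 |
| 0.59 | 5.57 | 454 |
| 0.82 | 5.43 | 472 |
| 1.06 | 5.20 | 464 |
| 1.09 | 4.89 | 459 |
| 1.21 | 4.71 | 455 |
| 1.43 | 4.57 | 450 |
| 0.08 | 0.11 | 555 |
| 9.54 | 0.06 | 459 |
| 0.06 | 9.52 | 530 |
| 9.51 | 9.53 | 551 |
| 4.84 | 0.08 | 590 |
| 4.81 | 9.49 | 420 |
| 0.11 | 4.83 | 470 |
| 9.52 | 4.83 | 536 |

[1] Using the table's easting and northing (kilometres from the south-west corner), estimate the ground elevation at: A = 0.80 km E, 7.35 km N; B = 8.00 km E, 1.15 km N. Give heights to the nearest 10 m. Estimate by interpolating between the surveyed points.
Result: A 450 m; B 500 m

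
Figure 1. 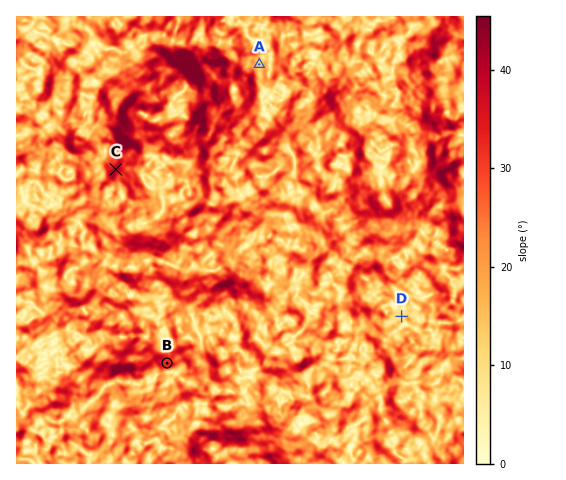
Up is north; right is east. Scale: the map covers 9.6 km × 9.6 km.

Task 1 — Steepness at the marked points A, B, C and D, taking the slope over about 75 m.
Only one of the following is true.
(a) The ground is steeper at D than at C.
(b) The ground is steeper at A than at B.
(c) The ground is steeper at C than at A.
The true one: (c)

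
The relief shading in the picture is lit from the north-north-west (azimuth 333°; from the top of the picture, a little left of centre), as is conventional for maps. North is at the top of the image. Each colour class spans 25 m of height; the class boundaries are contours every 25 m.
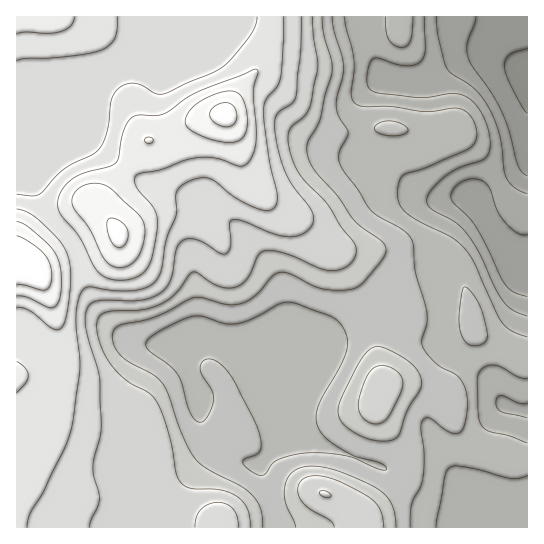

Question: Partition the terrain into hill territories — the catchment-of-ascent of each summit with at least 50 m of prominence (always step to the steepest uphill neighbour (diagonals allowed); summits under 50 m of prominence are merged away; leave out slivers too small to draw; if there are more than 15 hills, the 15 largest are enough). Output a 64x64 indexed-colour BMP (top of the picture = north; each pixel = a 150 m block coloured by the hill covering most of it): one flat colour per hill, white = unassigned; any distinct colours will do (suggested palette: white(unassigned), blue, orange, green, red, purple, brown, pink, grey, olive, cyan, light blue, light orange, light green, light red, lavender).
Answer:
<image width="64" height="64" href="data:image/bmp;base64,Qk12CAAAAAAAAHYAAAAoAAAAQAAAAEAAAAABAAQAAAAAAAAIAAATCwAAEwsAABAAAAAAAAAA////ALR3HwAOf/8ALKAsACgn1gC9Z5QAS1aMAMJ34wB/f38AIr28AM++FwDox64AeLv/AIrfmACWmP8A1bDFABEREREREREREREREREREREUREREREREREREREQREREREREREREREREREREREREREURERERERERERERERBERERERERERERERERERERERERERREREREREREREREREERERERERERERERERERERERERERFEREREREREREREEREREREREREREREREREREREREREREURERERERERERBEREREREREREREREREREREREREREREURERERERERERBERERERERERERERERERERERERERERERREREREREREQRERERERERERERERERERERERERERERERFEREREREREQREREREREREREREREREREREREREREREREURERERERBERERERERERERERERERERERERERERERERERFEREREQRERERERERERERERERERERERERERERERERERERRERBERERERERERERERERERERERERERERERERERERERFEQRERERERERERERERERERERERERERERERERERERERERERERERERERERERERERERERERERERERERERERERERERERERERERERERERERERERERERERERERERERERERERERERERERERERERERERERERERERERERERERERERERERERERERERERERERERERERERERERERERERERERERERERERERERERERERERERERERERERERERERERERERERERERERERERERERERERERERERERERERERERERERERERERERERERERERERERERERERERERERERERERERERERERERERERERERMREREREREREREREREREREREREREREREREREREREREREyERERERERERERERERERERERERERERERERERERERERMzIhERERERERERERERERERERERERERERERERERERETMzMiIREREREREREREREREREREREREREREzMzMRERMzMzMyIiERERERERERERERERERERERERERMzMzMzMzMzMzMzIiIhERERERERERERERERERERERERMzMzMzMzMzMzMzMiIiIRERERERERERERERERERERERMzMzMzMzMzMzMzMyIiIiERERERERERERERERERERERMzMzMzMzMzMzMzMzIiIiIiEREREREREREREREREREREzMzMzMzMzMzMzMzMiIiIiIhEREREREREREREREREREzMzMzMzMzMzMzMzMiIiIiIiIhERERERERERERERERETMzMzMzMzMzMzMzMyIiIiIiIiIhERERERERERERERETMzMzMzMzMzMzMzMzIiIiIiIiIiIiERERERERERERERMzMzMzMzMzMzMzMzIiIiIiIiIiIiIhEREREREREREREzMzMzMzMzMzMzMzIiIiIiIiIiIiIiERERERERERERETMzMzMzMzMzMzMzIiIiIiIiIiIiIiIhERERERERERETMzMzMzMzMzMzMzMiIiIiIiIiIiIiIiERERERERERETMzMzMzMzMzMzMzMiIiIiIiIiIiIiIiIRERERERERETMzMzMzMzMzMzMzMiIiIiIiIiIiIiIiIiERERERERERMzMzMzMzMzMzMzMiIiIiIiIiIiIiIiIiIRERERERERMzMzMzMzMzMzMzMiIiIiIiIiIiIiIiIiIiERERERERMzMzMzMzMzMzMzIiIiIiIiIiIiIiIiIiIiIhEREREREzMzMzMzMzMzMiIiIiIiIiIiIiIiIiIiIREREREREREzMzMzMzMzMyIiIiIiIiIiIiIiIiIiIiIRERERERERETMzMzMzMzMiIiIiIiIiIiIiIiIiIiIiIRERERERERERMzMzMzMzIiIiIiIiIiIiIiIiIiIiIiERERERERERERMzMzMzMzIiIiIiIiIiIiIiIiIiIiIhEREREREREREREzMzMzMzIiIiIiIiIiIiIiIiIiIiIhERERERERERERETMzMzMyIiIiIiIiIiIiIiIiIiIiIiERERERERERERERERMzMyIiIiIiIiIiIiIiIiIiIiIiEREREREREREREREREREyIiIiIiIiIiIiIiIiIiIiIiIRERERERERERERERERERIiIiIiIiIiIiIiIiIiIiIiIhEREREREREREREREREREiIiIiIiIiIiIiIiIiIiIiIiERERERERERERERERERESIiIiIiIiIiIiIiIiIiIiIiIRERERERERERERERERERIiIiIiIiIiIiIiIiIiIiIiIhERERERERERERERERERESIiIiIiIiIiIiIiIiIiIiIiIRERERERERERERERERERIiIiIiIiIiIiIiIiIiIiIiIiERERERERERERERERERESIiIiIiIiIiIiIiIiIiIiIiIhERERERERERERERERERESIiIiIiIiIiIiIiIiIiIiIhERERERERERERERERERERERIiIiIiIiIiIiIiIiIiIiERERERERERERERERERERERERIiIiIiIiIiIiIiIiIiERERERERERERERERERERERERESIiIiIiIiIiIiIiIiIREREREREREREREREREREREREREiIiIiIiIiIiIiIiIhERERERERERERERERERERERERERERIiIiIiIiIiIiIiERERERERERERERERERERERERERERERIiIiIiIiIiIiIRERERERERERER"/>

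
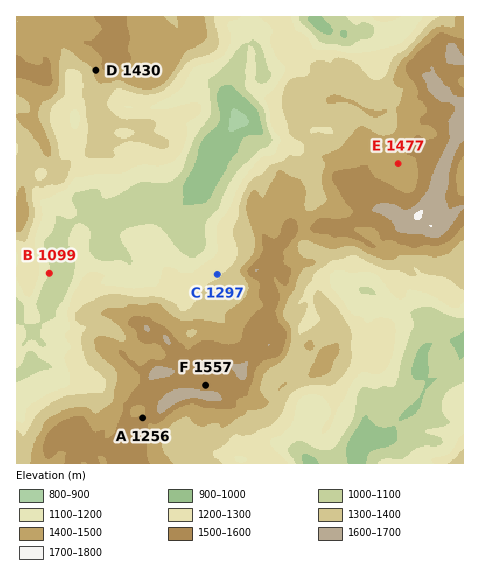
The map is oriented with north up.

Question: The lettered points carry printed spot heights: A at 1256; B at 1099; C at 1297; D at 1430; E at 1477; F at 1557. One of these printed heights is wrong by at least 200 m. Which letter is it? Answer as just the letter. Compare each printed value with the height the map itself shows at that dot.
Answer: A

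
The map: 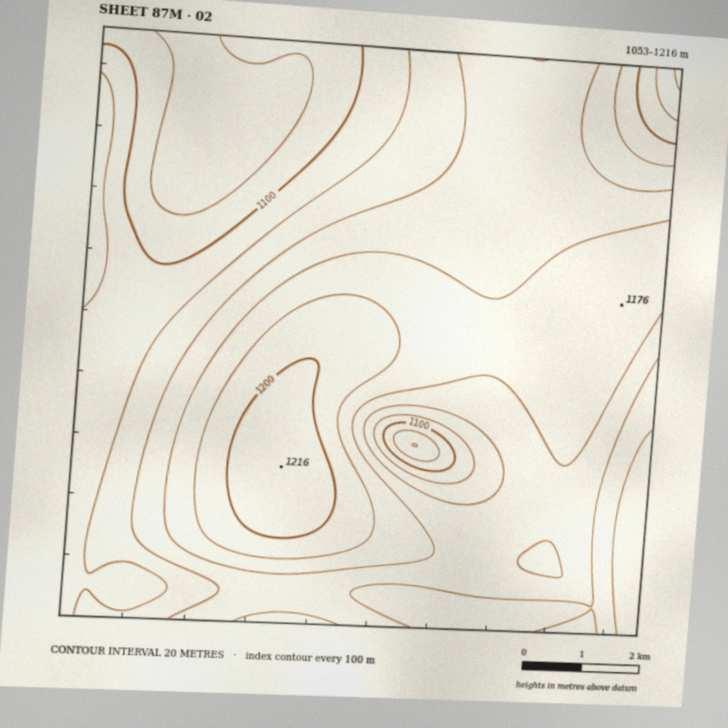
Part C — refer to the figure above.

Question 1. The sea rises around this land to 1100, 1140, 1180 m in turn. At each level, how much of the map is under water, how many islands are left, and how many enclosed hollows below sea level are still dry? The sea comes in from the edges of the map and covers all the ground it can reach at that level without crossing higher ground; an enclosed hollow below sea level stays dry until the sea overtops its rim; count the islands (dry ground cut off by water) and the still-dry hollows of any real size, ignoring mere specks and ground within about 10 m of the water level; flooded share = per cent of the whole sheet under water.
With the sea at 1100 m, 12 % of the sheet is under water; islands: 0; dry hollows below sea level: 1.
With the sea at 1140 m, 40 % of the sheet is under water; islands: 0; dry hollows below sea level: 1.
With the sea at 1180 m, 89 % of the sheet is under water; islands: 1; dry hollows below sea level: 0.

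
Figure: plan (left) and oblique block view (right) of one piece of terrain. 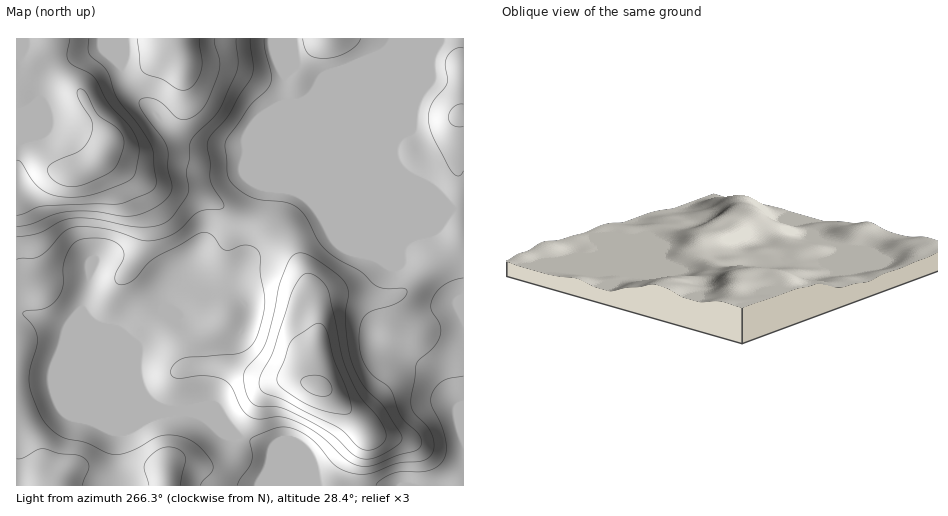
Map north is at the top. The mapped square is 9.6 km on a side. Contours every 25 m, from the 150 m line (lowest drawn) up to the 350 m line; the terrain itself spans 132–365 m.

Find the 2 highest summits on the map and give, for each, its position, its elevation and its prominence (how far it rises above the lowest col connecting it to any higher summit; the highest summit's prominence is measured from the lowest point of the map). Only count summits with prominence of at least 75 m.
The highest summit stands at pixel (99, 160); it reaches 365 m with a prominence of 233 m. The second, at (319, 387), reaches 305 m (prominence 90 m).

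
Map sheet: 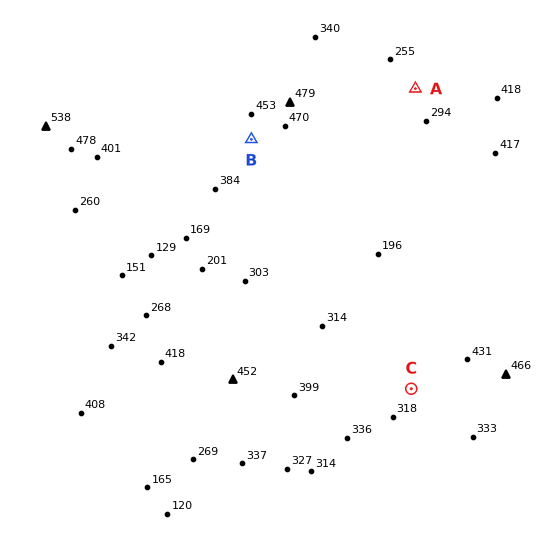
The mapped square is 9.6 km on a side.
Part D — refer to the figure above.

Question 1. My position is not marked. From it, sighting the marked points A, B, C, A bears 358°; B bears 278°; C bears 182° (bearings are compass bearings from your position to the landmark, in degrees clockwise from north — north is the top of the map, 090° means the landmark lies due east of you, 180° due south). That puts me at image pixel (419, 163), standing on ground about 280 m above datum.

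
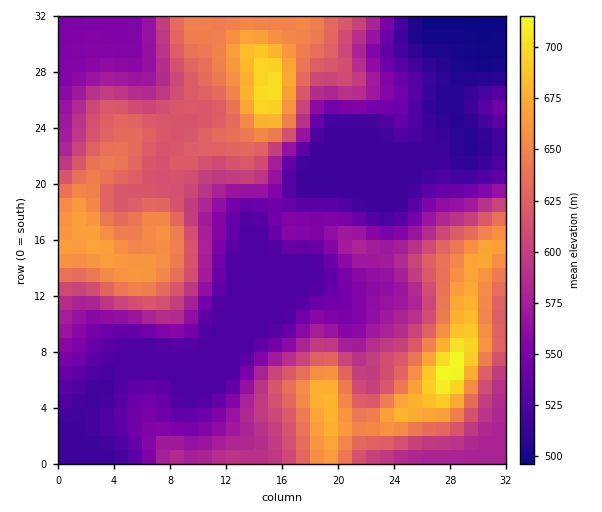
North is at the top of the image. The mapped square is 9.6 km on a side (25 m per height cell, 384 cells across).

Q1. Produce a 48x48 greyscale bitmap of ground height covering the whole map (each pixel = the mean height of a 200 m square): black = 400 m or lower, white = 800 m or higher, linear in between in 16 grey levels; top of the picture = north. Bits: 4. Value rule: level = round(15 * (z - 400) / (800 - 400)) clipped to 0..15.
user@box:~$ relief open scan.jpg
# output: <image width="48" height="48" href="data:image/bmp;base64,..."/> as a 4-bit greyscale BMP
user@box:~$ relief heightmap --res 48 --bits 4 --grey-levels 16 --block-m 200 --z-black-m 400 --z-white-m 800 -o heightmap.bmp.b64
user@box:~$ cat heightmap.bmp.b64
<image width="48" height="48" href="data:image/bmp;base64,Qk32BAAAAAAAAHYAAAAoAAAAMAAAADAAAAABAAQAAAAAAIAEAAATCwAAEwsAABAAAAAAAAAAAAAAABEREQAiIiIAMzMzAERERABVVVUAZmZmAHd3dwCIiIgAmZmZAKqqqgC7u7sAzMzMAN3d3QDu7u4A////AEREREVVZ3d3d3d3d4iaqpiId3d3d3d3d0RERFVWZ3dnd3d3d4iaqpmIiHd3d3d3d0RERVVWZmZmZ3d3d4iaqqmZmYiId3d3d0REVVVWZmZmZmd3eIiaqqqZqpmZiIh3d0RFVVVWZVVVZmd3eImaqqqZqqqqmZiHd1VEVVVWVVVVVmd3iImaqqmZqruqqqmHd1VERVVVVVVVVWZ3iImquqmImqq7u6mId1VURFVVVVVVVVZ3iJmquqmIiZqru7qYd1VURFVVVVVVVVZniJmqupiHiJmrvLuYd1VVVVVVVVVVVVVneImaqph3iJmrzMuph1VVVVVVVVVVVVVWd4iJmYh3iImqvMupiGZVVVVVVVVVVVVVZneImId3iIiau8y6mGZlVVVVVVVVVVVVVmZ4h3d3eIiZq7y6mGZlVVVVVVVVVVVVVVZnd2Znd3iJmru6mGZmVVVWZmZVVVVVVVVmZmZmZ3eImru6mHZmZmZmd3ZlVVVVVVVmZmZmZnd4mau6mHdmZ3d3iHdlVVVVVVVWZVZmZmd4iauqmHd3eIiIiIdmVVVVVVVVVVZmZmZ4iauqmIh4iZmZmYh2VVVVVVVVVVZmZmZ4iaqqmYiImZqqmZh3ZVVVVVVVVVZmZmd4iaqqmZmZmqqqqZmHZVVVVVVVVVZmZneImZqqmaqqqqqqqpmHZVVVVVVVVWZmZneImZqqqqqqqqqqqpmHZVVVVVVVVmd3d3eImZqqqqqqqqmZqpmHZlVVVVVVZmd3Zmd4iZmqqqqqqpmZqpmHZlVVVWZmZmdmZmZniImZqqqqqZmaqph3ZlVVVmZmZmZlVVZmd4iJmaqqmZmZmZh3ZlVVVWZmZlVVVFVmd3d4iaqqmIiZmYh3ZlVVVVVVVVVEREVWZmZ3iJqpmIiIiIh3dmZmZVVVVURERERVZmZmd5mZmIiIiIiHd3ZmZlRERERERERFVVVWZomZmZiIiIiHd3d3dlREREREREREVVVVVYiZmZmIiIiIiIiIdlREREREREREREREVXiJmZmYiIiIiIiIdlVERERERERERERERXeImZmYiIiIiImYh2VURERERERERERERHeImZmYiIiImZmZmHZVRERERERERERERGd4iZmZiIiImZmaqZdlRERERFVURERERWd4iJmYiIiIiJmqqph1VERERVVUREREVWd4iJiIiIiIiJmru6l2VVVVVVVURERFVWZ4iIiIiIiIiJqru6l2ZmZmZlVURERFVWZ3iId3eIiImZq7u6mHd3d2ZlVURERFVWZnd3d3d4iJmZq7u6mHd4h3ZlVURERERGZmZmZmd4iJmaq7u7mYiIh3ZlVURERERGZmZmZmZ4iZmaq7u6qYiIh2ZVVERERERGZmZmZmd4mZmaq7u6mZiId2VVRERERERGZmZmZmd4mZmaq7uqmZmId2VVRERERERGZmZmZmeImZmaqqqqmZmYd2ZURERERERGZmZmZmeJmZmZqqmZmZmYh3ZVRERERERGZmZmZmeJmZmZmZmZmZmYiHZVRERERERA=="/>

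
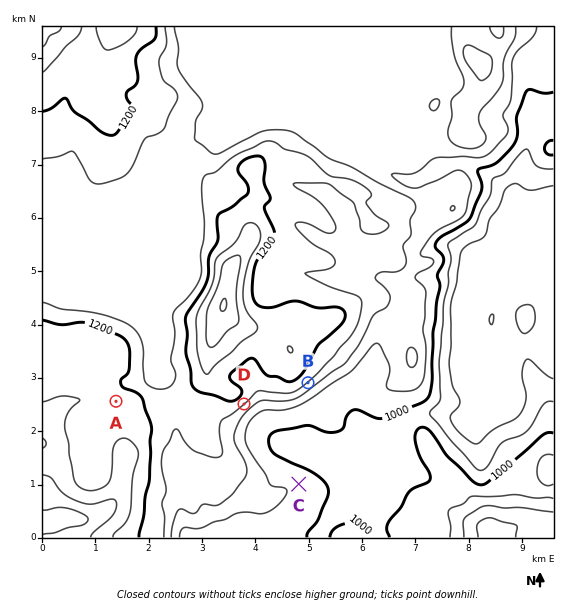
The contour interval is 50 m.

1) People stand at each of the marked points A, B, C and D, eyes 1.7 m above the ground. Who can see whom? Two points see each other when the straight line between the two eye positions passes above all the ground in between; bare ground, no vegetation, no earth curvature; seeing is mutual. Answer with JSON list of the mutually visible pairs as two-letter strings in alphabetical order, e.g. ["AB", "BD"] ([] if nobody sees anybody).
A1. ["BC", "CD"]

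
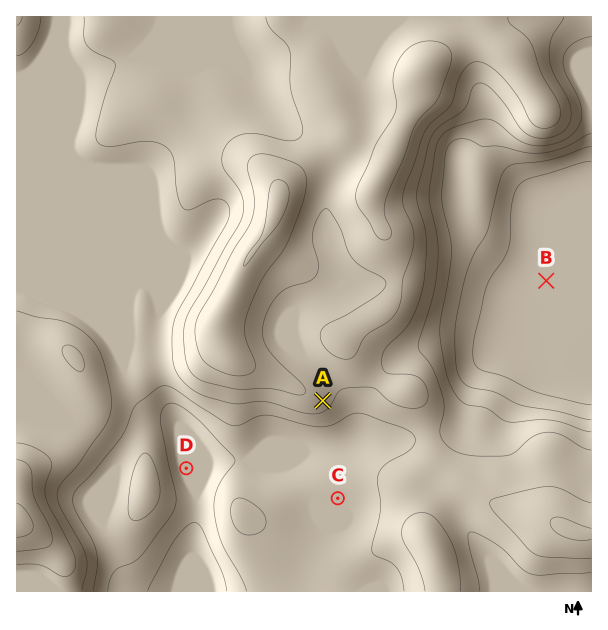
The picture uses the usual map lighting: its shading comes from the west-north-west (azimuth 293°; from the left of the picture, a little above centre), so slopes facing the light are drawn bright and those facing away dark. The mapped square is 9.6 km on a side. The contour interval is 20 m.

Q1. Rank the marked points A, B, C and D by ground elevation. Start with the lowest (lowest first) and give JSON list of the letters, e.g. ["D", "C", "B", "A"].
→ ["B", "D", "C", "A"]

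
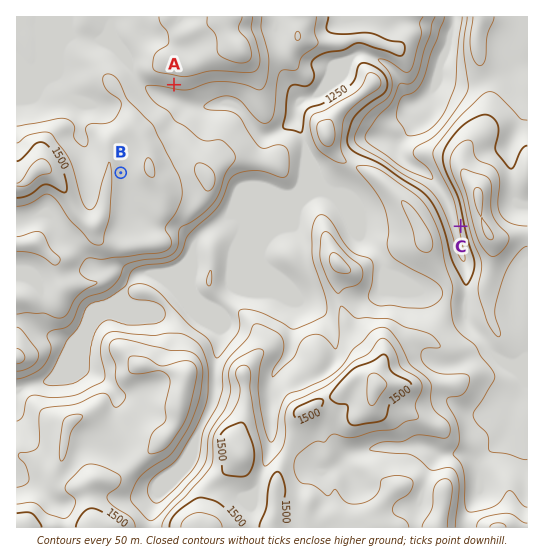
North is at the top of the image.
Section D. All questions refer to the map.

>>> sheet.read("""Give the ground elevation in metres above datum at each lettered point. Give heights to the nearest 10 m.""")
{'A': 1370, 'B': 1430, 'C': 1210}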